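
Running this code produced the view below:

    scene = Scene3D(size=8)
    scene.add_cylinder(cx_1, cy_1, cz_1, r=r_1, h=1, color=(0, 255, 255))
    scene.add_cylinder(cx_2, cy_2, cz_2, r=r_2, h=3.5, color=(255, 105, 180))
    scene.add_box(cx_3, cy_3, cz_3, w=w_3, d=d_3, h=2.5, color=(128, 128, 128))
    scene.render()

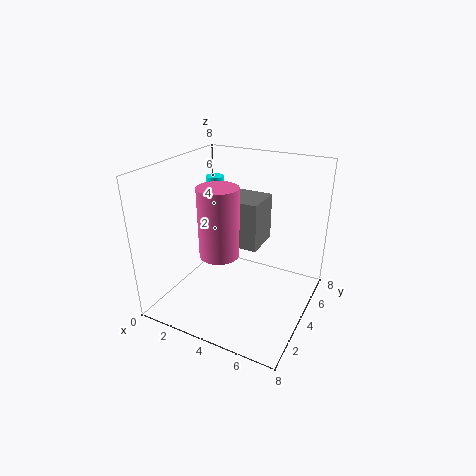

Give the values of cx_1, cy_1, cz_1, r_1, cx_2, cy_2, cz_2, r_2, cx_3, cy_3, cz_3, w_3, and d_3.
cx_1 = 2; cy_1 = 5; cz_1 = 6; r_1 = 0.5; cx_2 = 4; cy_2 = 2; cz_2 = 4; r_2 = 1; cx_3 = 3; cy_3 = 3; cz_3 = 4; w_3 = 2.5; d_3 = 2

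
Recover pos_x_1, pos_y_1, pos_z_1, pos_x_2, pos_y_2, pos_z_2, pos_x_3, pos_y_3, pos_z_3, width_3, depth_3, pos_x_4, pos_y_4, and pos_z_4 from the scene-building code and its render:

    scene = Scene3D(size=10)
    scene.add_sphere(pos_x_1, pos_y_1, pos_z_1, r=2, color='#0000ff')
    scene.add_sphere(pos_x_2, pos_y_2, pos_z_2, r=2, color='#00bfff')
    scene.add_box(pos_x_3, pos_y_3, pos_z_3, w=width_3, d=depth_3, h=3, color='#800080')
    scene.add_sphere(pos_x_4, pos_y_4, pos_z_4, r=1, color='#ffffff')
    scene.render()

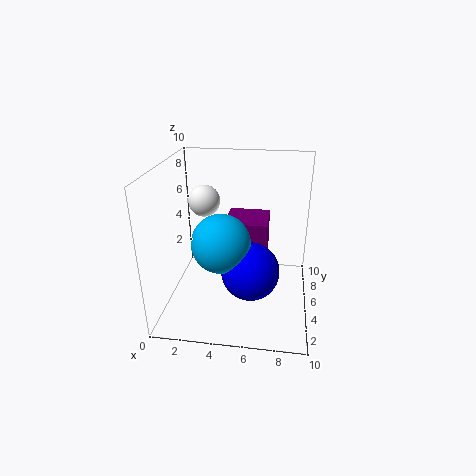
pos_x_1 = 6
pos_y_1 = 4
pos_z_1 = 3
pos_x_2 = 4
pos_y_2 = 4
pos_z_2 = 5
pos_x_3 = 4
pos_y_3 = 5
pos_z_3 = 3
width_3 = 3
depth_3 = 3
pos_x_4 = 3
pos_y_4 = 4
pos_z_4 = 8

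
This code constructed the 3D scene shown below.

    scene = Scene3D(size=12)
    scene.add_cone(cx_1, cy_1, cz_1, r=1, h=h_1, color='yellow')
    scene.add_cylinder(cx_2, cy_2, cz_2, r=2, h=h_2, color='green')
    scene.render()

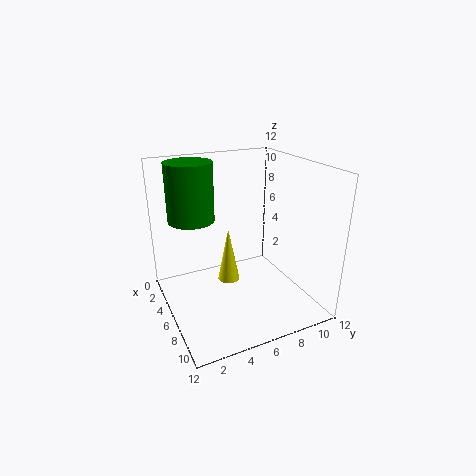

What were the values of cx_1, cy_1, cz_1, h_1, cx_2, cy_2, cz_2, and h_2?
cx_1 = 4; cy_1 = 6; cz_1 = 1; h_1 = 5; cx_2 = 3; cy_2 = 3; cz_2 = 7; h_2 = 5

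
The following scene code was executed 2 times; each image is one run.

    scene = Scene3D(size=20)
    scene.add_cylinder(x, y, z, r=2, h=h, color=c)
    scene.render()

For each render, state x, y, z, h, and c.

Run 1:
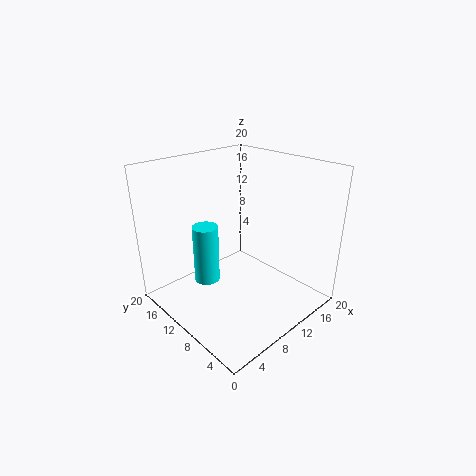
x = 9.25; y = 16.5; z = 0.5; h = 9.25; c = 'cyan'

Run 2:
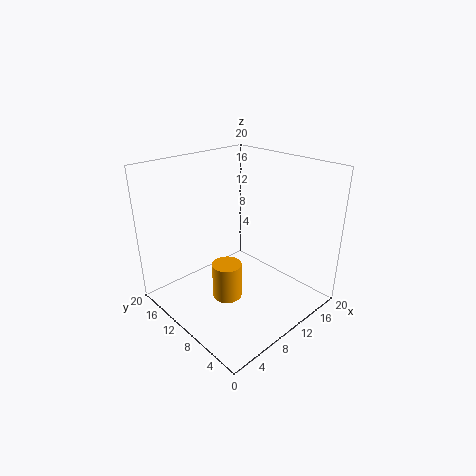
x = 7; y = 9; z = 2.5; h = 5; c = 'orange'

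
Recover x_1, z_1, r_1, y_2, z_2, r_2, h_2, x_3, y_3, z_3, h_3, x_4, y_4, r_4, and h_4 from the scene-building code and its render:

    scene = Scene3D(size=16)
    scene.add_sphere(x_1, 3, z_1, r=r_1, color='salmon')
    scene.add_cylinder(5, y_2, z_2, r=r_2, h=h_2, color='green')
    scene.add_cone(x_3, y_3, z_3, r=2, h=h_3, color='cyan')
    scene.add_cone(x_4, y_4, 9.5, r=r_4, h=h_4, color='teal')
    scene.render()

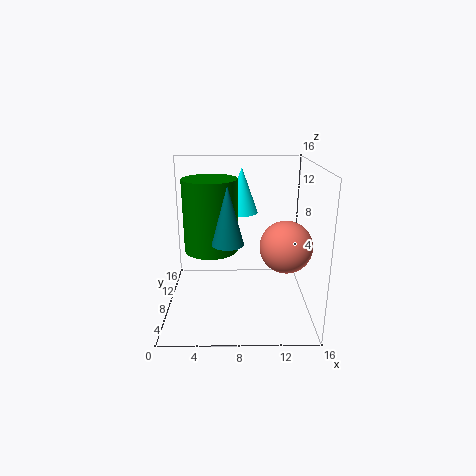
x_1 = 12.5
z_1 = 9
r_1 = 2.5
y_2 = 8.5
z_2 = 6.5
r_2 = 3
h_2 = 8
x_3 = 8.5
y_3 = 13
z_3 = 9.5
h_3 = 5.5
x_4 = 7
y_4 = 2.5
r_4 = 1.5
h_4 = 5.5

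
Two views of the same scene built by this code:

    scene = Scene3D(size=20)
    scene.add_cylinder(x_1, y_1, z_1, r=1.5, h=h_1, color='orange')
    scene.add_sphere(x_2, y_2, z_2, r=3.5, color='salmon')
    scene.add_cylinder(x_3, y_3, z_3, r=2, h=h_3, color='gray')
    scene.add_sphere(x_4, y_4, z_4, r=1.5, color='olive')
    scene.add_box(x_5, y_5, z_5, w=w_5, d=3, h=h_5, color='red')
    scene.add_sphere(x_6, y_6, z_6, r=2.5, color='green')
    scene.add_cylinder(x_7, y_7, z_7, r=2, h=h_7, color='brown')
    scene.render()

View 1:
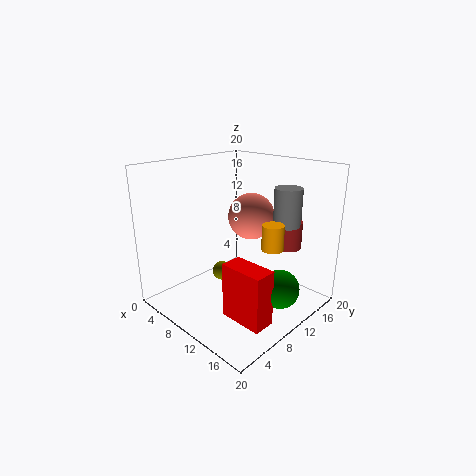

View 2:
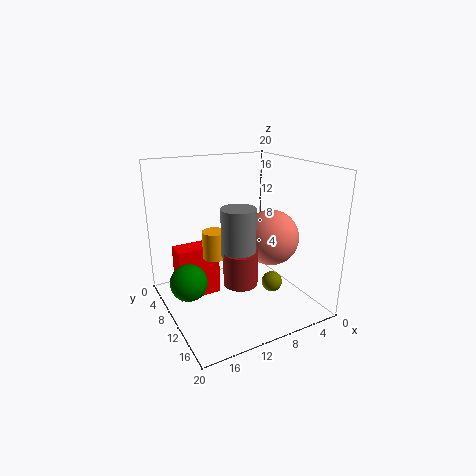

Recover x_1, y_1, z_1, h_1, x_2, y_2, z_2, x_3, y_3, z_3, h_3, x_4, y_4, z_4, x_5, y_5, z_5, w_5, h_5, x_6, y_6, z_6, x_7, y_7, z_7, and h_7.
x_1 = 14.5; y_1 = 12; z_1 = 9; h_1 = 3.5; x_2 = 8; y_2 = 15; z_2 = 11.5; x_3 = 13.5; y_3 = 16.5; z_3 = 11; h_3 = 5.5; x_4 = 5; y_4 = 11.5; z_4 = 2.5; x_5 = 12; y_5 = 5; z_5 = 1; w_5 = 6; h_5 = 7.5; x_6 = 17.5; y_6 = 10; z_6 = 5; x_7 = 13.5; y_7 = 17; z_7 = 7.5; h_7 = 4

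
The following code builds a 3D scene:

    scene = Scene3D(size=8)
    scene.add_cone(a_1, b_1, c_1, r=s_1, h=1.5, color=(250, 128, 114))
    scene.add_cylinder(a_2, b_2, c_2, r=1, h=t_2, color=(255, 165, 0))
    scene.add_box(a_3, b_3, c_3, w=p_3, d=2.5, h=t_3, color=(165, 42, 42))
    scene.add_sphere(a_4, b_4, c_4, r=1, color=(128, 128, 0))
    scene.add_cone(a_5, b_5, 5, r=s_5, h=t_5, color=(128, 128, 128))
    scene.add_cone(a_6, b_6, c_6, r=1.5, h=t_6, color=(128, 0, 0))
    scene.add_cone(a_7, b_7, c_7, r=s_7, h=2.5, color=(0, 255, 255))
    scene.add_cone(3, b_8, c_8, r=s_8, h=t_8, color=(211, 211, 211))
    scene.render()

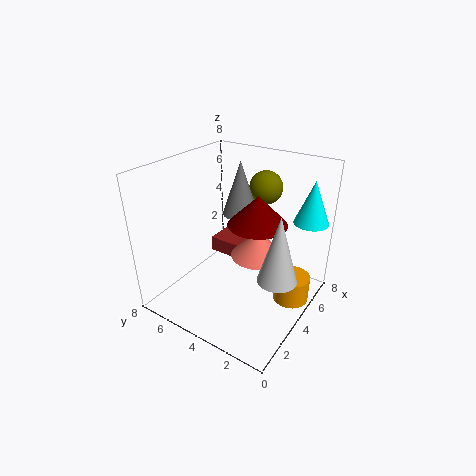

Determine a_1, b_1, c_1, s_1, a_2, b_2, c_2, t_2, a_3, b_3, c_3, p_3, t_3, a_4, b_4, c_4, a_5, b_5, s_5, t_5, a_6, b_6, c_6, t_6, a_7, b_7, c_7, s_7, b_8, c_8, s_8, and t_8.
a_1 = 4.5, b_1 = 3, c_1 = 3, s_1 = 1.5, a_2 = 5, b_2 = 1, c_2 = 0.5, t_2 = 1.5, a_3 = 6, b_3 = 5, c_3 = 1, p_3 = 2, t_3 = 1, a_4 = 7, b_4 = 4, c_4 = 6, a_5 = 5, b_5 = 4.5, s_5 = 1, t_5 = 3, a_6 = 3.5, b_6 = 2.5, c_6 = 5.5, t_6 = 1.5, a_7 = 7, b_7 = 1, c_7 = 4.5, s_7 = 1, b_8 = 1, c_8 = 3, s_8 = 1, t_8 = 3.5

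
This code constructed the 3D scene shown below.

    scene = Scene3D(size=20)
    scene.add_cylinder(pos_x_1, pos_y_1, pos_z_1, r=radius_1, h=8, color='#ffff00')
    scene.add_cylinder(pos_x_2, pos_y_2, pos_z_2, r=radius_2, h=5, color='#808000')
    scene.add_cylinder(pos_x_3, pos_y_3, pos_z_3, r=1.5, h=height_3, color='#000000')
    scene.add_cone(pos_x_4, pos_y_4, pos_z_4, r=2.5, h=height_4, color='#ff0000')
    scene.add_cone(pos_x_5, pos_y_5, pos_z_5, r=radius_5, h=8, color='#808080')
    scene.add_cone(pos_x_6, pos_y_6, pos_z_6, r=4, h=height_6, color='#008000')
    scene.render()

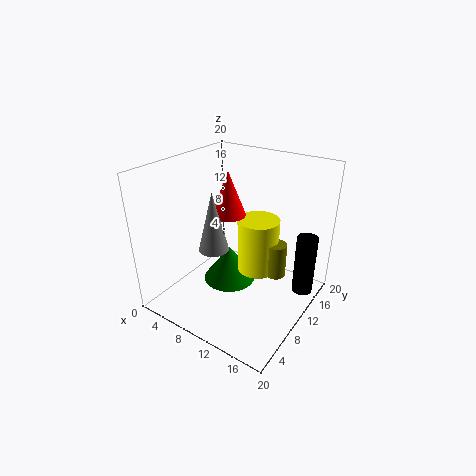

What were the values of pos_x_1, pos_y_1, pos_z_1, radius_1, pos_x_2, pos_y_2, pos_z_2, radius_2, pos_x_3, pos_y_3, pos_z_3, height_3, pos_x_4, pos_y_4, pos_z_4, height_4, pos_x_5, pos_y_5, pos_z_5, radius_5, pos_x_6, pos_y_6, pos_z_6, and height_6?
pos_x_1 = 11.5
pos_y_1 = 13
pos_z_1 = 4
radius_1 = 3
pos_x_2 = 14.5
pos_y_2 = 13
pos_z_2 = 4
radius_2 = 1.5
pos_x_3 = 18
pos_y_3 = 15.5
pos_z_3 = 1
height_3 = 9
pos_x_4 = 7
pos_y_4 = 12
pos_z_4 = 12
height_4 = 6.5
pos_x_5 = 8.5
pos_y_5 = 6.5
pos_z_5 = 9.5
radius_5 = 2
pos_x_6 = 7
pos_y_6 = 12
pos_z_6 = 1
height_6 = 5.5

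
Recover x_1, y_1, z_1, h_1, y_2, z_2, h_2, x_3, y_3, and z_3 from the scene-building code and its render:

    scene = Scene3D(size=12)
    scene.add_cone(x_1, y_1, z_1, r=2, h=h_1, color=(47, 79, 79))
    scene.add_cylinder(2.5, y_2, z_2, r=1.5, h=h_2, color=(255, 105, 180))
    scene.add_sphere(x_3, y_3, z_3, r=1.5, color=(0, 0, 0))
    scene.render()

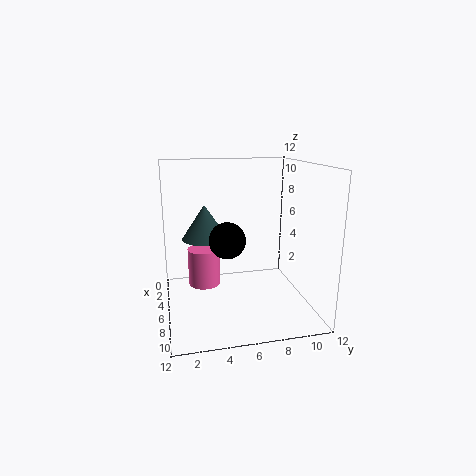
x_1 = 4
y_1 = 3.5
z_1 = 5.5
h_1 = 3
y_2 = 3.5
z_2 = 0.5
h_2 = 3.5
x_3 = 6.5
y_3 = 5
z_3 = 6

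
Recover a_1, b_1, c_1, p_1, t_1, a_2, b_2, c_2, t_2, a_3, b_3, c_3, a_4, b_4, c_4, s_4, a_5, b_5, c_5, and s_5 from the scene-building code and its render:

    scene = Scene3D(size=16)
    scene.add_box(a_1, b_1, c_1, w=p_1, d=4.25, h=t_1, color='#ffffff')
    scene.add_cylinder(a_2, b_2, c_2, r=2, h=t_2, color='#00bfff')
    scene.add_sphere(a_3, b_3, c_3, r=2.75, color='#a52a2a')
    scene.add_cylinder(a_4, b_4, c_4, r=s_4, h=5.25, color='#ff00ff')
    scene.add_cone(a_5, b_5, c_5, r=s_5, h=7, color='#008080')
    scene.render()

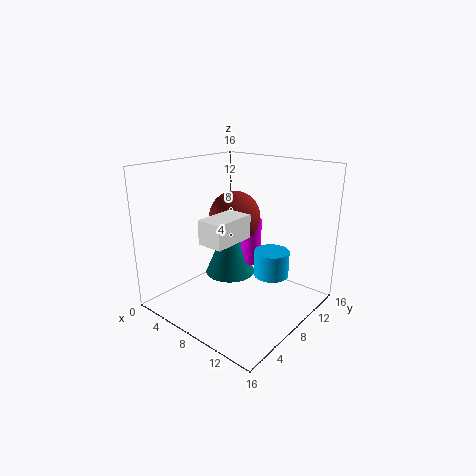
a_1 = 9.5; b_1 = 0.75; c_1 = 10; p_1 = 2.5; t_1 = 2.25; a_2 = 10.75; b_2 = 10.75; c_2 = 3.25; t_2 = 3; a_3 = 7.75; b_3 = 7.75; c_3 = 10.5; a_4 = 7.5; b_4 = 11; c_4 = 4; s_4 = 1.25; a_5 = 5.5; b_5 = 9.5; c_5 = 2.5; s_5 = 3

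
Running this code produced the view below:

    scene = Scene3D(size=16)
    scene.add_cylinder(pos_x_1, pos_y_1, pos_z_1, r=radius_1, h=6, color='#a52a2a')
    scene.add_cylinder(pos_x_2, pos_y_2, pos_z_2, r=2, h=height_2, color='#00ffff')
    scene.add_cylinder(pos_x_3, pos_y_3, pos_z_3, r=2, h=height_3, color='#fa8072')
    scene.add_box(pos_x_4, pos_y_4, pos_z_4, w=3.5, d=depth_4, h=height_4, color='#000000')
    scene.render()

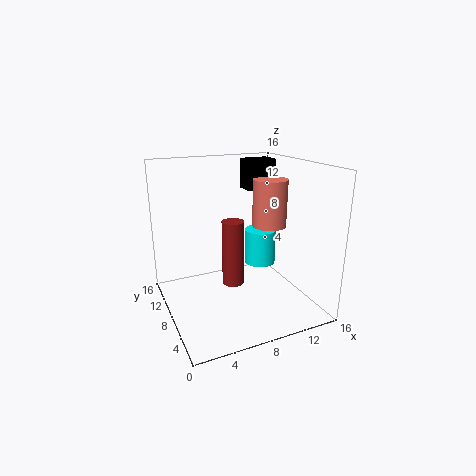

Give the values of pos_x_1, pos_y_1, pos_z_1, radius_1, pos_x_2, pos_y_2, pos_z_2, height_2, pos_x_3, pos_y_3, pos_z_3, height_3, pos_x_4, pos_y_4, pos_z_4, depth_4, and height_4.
pos_x_1 = 5; pos_y_1 = 2.5; pos_z_1 = 6; radius_1 = 1; pos_x_2 = 13; pos_y_2 = 12; pos_z_2 = 2.5; height_2 = 4.5; pos_x_3 = 12.5; pos_y_3 = 9; pos_z_3 = 8.5; height_3 = 5.5; pos_x_4 = 10.5; pos_y_4 = 10.5; pos_z_4 = 12.5; depth_4 = 2.5; height_4 = 3.5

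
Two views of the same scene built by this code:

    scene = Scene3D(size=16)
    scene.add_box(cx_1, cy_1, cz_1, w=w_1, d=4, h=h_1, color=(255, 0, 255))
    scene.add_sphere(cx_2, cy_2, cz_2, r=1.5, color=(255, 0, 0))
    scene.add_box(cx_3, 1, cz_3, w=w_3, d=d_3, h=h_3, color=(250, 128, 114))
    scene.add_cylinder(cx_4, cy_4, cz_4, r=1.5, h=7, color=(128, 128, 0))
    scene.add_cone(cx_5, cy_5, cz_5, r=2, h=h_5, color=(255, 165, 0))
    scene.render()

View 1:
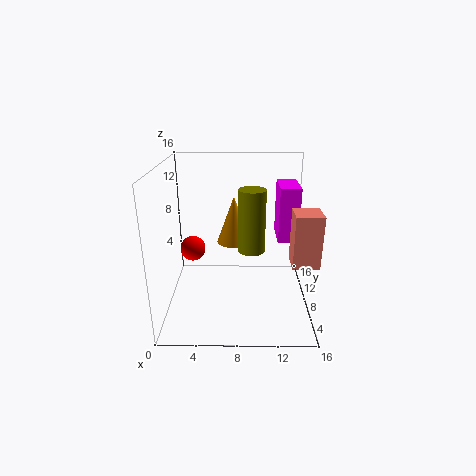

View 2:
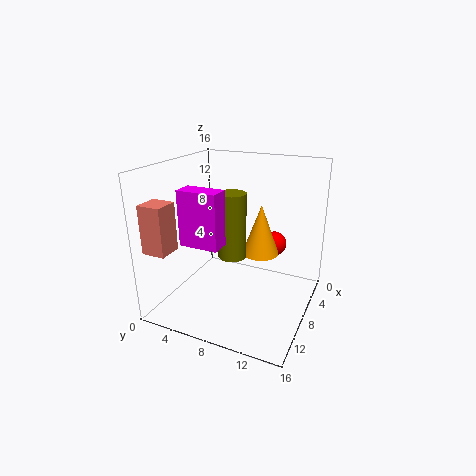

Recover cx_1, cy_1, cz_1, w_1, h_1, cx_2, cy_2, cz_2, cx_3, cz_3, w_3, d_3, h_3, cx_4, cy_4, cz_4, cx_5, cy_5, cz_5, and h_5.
cx_1 = 12; cy_1 = 4.5; cz_1 = 9; w_1 = 2; h_1 = 5.5; cx_2 = 2.5; cy_2 = 10.5; cz_2 = 5.5; cx_3 = 13; cz_3 = 8; w_3 = 2.5; d_3 = 2.5; h_3 = 5; cx_4 = 9.5; cy_4 = 8; cz_4 = 6.5; cx_5 = 7.5; cy_5 = 10.5; cz_5 = 6.5; h_5 = 5.5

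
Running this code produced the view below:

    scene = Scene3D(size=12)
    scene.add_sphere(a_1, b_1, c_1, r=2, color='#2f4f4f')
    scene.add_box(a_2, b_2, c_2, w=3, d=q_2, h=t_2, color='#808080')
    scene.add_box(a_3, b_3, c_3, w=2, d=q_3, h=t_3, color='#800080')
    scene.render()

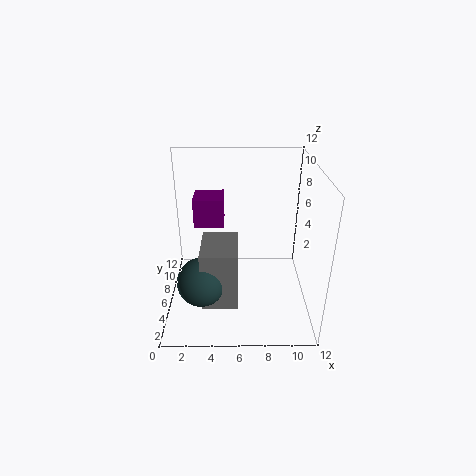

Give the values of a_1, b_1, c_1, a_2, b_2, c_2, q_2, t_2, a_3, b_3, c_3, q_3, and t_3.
a_1 = 3, b_1 = 4, c_1 = 3, a_2 = 3, b_2 = 3, c_2 = 1, q_2 = 4, t_2 = 5, a_3 = 3, b_3 = 2, c_3 = 9, q_3 = 2, t_3 = 2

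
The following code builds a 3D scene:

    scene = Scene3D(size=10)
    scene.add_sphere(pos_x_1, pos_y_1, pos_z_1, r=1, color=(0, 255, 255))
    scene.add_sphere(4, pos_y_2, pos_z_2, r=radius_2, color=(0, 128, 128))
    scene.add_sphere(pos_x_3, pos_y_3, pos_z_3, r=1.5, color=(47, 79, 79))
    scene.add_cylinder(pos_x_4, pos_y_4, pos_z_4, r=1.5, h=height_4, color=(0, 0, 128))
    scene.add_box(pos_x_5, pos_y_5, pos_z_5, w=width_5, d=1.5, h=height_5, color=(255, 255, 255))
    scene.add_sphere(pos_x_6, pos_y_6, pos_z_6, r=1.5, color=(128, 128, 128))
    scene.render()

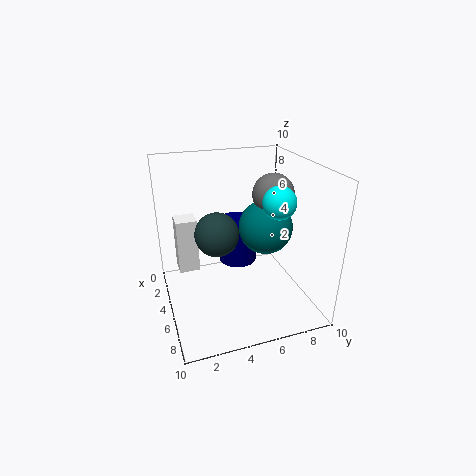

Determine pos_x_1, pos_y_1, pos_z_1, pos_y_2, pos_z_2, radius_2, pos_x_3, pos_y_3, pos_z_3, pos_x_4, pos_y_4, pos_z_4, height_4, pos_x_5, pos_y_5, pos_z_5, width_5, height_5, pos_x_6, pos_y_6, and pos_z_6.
pos_x_1 = 8; pos_y_1 = 6.5; pos_z_1 = 8.5; pos_y_2 = 7.5; pos_z_2 = 5; radius_2 = 2; pos_x_3 = 5; pos_y_3 = 3.5; pos_z_3 = 5.5; pos_x_4 = 2; pos_y_4 = 6; pos_z_4 = 1.5; height_4 = 3.5; pos_x_5 = 2; pos_y_5 = 1; pos_z_5 = 2; width_5 = 1.5; height_5 = 4; pos_x_6 = 4; pos_y_6 = 8; pos_z_6 = 7.5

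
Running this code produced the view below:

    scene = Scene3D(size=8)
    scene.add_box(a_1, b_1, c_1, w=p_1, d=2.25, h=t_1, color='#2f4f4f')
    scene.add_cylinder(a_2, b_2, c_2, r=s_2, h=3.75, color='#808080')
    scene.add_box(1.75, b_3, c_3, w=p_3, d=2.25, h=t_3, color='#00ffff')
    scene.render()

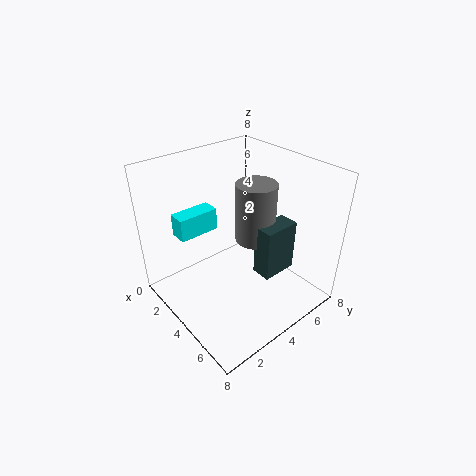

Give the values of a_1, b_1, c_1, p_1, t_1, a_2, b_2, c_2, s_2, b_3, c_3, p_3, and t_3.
a_1 = 3.75; b_1 = 5.5; c_1 = 0.75; p_1 = 1.25; t_1 = 3.25; a_2 = 3; b_2 = 6.25; c_2 = 2.5; s_2 = 1.25; b_3 = 1.25; c_3 = 4.25; p_3 = 1; t_3 = 1.25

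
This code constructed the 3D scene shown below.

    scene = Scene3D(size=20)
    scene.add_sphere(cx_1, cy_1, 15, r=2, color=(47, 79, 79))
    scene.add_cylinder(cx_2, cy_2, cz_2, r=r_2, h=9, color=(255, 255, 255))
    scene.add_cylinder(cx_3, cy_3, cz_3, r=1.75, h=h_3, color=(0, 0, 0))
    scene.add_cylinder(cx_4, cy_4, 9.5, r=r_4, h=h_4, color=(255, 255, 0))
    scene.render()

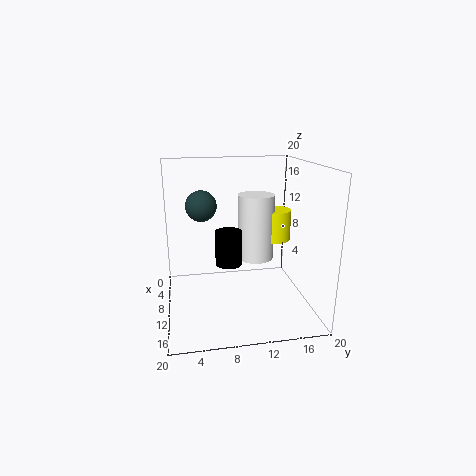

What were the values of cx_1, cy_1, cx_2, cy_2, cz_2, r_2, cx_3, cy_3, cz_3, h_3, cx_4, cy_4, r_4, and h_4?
cx_1 = 11
cy_1 = 5
cx_2 = 10
cy_2 = 12.5
cz_2 = 7
r_2 = 2.5
cx_3 = 12.75
cy_3 = 8.25
cz_3 = 7.5
h_3 = 4.5
cx_4 = 9.75
cy_4 = 15.25
r_4 = 2.25
h_4 = 4.25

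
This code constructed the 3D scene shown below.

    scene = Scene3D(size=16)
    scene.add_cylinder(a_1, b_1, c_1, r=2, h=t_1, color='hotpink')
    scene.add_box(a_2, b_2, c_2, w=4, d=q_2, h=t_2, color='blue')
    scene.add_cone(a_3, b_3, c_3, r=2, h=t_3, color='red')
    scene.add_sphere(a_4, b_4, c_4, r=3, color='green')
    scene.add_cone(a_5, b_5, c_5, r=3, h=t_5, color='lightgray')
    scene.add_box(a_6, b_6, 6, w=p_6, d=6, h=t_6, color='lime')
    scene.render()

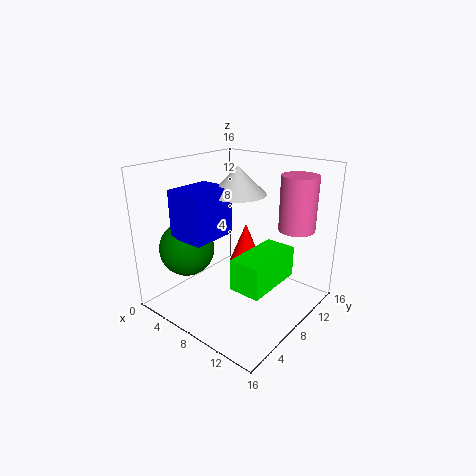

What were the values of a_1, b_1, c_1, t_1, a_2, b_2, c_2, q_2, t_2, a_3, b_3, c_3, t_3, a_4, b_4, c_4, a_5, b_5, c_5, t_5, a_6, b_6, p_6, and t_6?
a_1 = 13
b_1 = 12
c_1 = 9
t_1 = 6
a_2 = 4
b_2 = 2
c_2 = 9
q_2 = 5
t_2 = 5
a_3 = 6
b_3 = 12
c_3 = 3
t_3 = 5
a_4 = 4
b_4 = 4
c_4 = 7
a_5 = 8
b_5 = 8
c_5 = 13
t_5 = 3
a_6 = 12
b_6 = 2
p_6 = 3
t_6 = 3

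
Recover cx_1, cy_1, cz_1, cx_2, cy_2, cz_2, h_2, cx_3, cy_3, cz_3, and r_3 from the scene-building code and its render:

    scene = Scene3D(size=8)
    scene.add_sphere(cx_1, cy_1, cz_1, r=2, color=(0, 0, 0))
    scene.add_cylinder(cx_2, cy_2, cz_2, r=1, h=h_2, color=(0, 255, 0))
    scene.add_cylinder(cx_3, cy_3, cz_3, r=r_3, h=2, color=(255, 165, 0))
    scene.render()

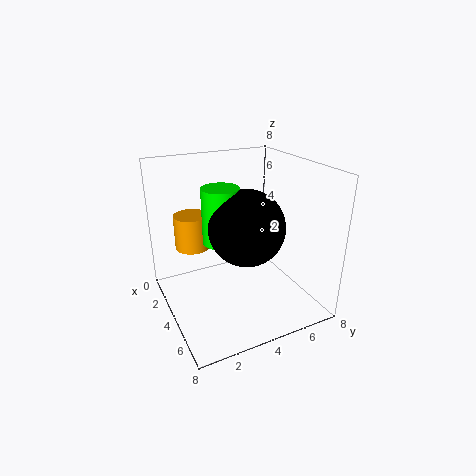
cx_1 = 5, cy_1 = 4, cz_1 = 5, cx_2 = 4, cy_2 = 3, cz_2 = 4, h_2 = 3, cx_3 = 2, cy_3 = 2, cz_3 = 3, r_3 = 1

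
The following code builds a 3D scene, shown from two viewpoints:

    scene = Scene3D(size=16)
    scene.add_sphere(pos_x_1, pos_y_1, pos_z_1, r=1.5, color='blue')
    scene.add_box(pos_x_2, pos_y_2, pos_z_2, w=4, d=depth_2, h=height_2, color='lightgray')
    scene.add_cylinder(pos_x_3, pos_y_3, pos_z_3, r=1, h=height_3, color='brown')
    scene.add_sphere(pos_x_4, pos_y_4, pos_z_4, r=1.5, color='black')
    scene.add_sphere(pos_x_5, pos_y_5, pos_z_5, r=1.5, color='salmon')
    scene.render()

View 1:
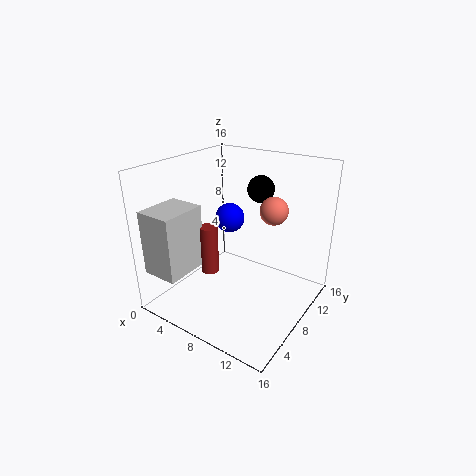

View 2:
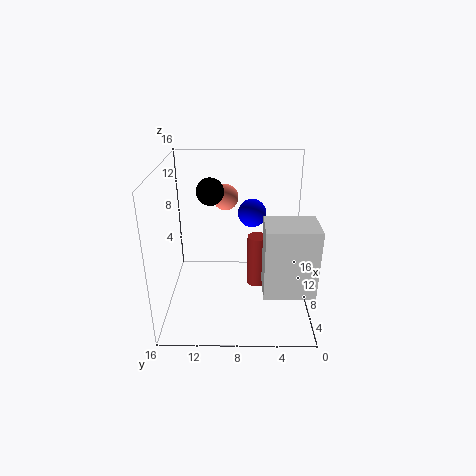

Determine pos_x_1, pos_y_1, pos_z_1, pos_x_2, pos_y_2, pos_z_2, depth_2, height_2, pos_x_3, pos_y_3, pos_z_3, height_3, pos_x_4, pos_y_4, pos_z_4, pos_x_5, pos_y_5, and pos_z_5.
pos_x_1 = 8
pos_y_1 = 6.5
pos_z_1 = 11
pos_x_2 = 1
pos_y_2 = 0.5
pos_z_2 = 5
depth_2 = 5
height_2 = 7
pos_x_3 = 5.5
pos_y_3 = 6
pos_z_3 = 4
height_3 = 5.5
pos_x_4 = 9
pos_y_4 = 11
pos_z_4 = 13
pos_x_5 = 11.5
pos_y_5 = 9.5
pos_z_5 = 11.5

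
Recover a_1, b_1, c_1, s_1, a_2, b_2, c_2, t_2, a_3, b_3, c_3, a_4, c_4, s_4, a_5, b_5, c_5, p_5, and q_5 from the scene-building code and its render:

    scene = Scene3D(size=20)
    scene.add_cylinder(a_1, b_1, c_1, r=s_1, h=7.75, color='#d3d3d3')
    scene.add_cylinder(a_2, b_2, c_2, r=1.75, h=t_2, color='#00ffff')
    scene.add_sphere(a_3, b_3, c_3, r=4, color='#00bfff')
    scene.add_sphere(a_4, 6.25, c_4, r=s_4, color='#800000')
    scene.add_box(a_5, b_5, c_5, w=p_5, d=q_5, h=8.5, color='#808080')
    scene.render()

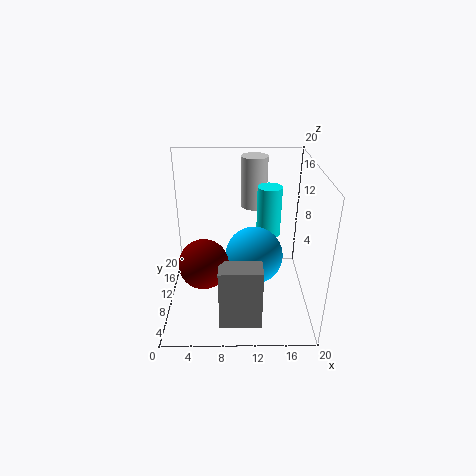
a_1 = 12.5, b_1 = 17.25, c_1 = 11.75, s_1 = 2, a_2 = 14.5, b_2 = 13.25, c_2 = 9, t_2 = 7.25, a_3 = 12.25, b_3 = 9.5, c_3 = 7.5, a_4 = 5.5, c_4 = 8.25, s_4 = 3.25, a_5 = 7.5, b_5 = 2, c_5 = 1, p_5 = 5.5, q_5 = 3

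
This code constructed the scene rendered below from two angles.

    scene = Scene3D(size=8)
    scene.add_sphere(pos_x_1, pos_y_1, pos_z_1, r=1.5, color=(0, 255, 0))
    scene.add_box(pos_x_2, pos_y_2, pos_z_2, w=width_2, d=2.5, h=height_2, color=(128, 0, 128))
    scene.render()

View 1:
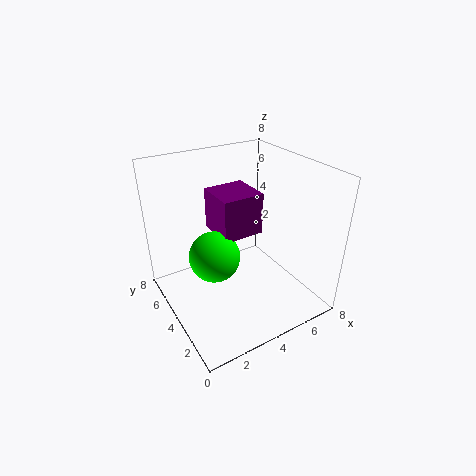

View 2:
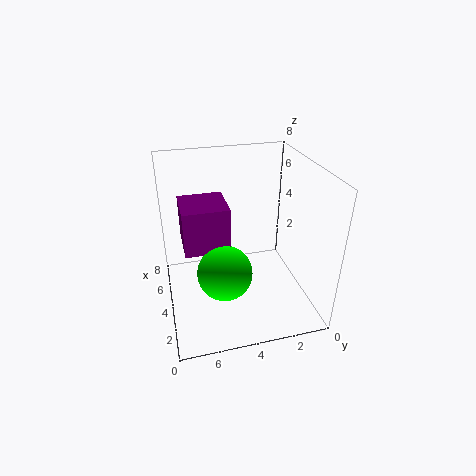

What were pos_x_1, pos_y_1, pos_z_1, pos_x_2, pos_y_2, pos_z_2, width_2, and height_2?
pos_x_1 = 3
pos_y_1 = 5
pos_z_1 = 2.5
pos_x_2 = 3.5
pos_y_2 = 4.5
pos_z_2 = 3.5
width_2 = 2.5
height_2 = 2.5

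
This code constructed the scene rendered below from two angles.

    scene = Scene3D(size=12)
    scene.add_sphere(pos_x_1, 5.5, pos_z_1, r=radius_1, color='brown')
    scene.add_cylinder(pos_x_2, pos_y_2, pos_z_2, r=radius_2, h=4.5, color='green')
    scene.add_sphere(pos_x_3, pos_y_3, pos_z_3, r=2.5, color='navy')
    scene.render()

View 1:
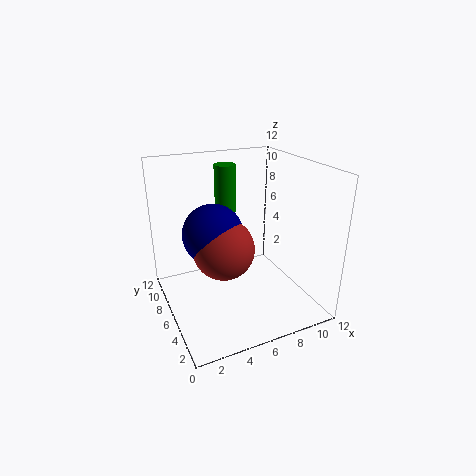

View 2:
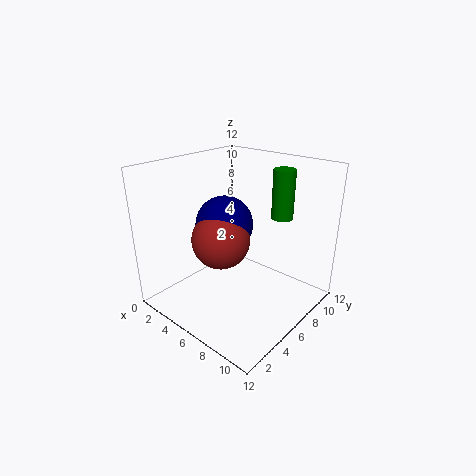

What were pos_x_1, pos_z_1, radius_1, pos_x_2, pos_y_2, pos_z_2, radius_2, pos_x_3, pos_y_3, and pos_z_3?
pos_x_1 = 4.5
pos_z_1 = 5.5
radius_1 = 2.5
pos_x_2 = 7
pos_y_2 = 11
pos_z_2 = 6.5
radius_2 = 1
pos_x_3 = 4
pos_y_3 = 6.5
pos_z_3 = 6.5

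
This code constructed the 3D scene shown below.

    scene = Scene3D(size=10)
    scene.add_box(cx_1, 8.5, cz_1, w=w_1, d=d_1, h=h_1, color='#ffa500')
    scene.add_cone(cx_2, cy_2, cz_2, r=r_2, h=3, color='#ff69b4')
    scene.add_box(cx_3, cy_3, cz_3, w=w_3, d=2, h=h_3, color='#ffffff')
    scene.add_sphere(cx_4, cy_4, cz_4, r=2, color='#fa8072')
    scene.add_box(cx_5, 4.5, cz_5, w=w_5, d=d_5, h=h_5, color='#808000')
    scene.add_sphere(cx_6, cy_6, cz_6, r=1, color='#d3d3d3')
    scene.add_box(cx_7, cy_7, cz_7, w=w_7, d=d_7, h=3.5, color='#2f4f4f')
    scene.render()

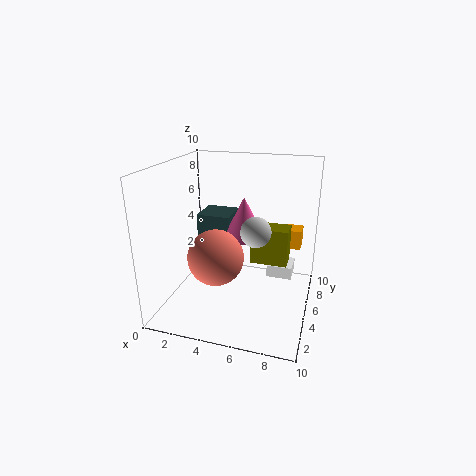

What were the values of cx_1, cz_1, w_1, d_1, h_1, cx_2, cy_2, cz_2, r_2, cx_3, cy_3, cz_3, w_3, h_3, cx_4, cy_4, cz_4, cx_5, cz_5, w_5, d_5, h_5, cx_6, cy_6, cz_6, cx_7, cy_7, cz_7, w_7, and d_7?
cx_1 = 7.5; cz_1 = 3; w_1 = 1.5; d_1 = 1.5; h_1 = 1.5; cx_2 = 5; cy_2 = 6.5; cz_2 = 4.5; r_2 = 1.5; cx_3 = 6.5; cy_3 = 8; cz_3 = 0.5; w_3 = 2; h_3 = 1; cx_4 = 3.5; cy_4 = 4.5; cz_4 = 3.5; cx_5 = 6; cz_5 = 3.5; w_5 = 2.5; d_5 = 1.5; h_5 = 2.5; cx_6 = 6.5; cy_6 = 4; cz_6 = 6; cx_7 = 1.5; cy_7 = 6; cz_7 = 2.5; w_7 = 2.5; d_7 = 2.5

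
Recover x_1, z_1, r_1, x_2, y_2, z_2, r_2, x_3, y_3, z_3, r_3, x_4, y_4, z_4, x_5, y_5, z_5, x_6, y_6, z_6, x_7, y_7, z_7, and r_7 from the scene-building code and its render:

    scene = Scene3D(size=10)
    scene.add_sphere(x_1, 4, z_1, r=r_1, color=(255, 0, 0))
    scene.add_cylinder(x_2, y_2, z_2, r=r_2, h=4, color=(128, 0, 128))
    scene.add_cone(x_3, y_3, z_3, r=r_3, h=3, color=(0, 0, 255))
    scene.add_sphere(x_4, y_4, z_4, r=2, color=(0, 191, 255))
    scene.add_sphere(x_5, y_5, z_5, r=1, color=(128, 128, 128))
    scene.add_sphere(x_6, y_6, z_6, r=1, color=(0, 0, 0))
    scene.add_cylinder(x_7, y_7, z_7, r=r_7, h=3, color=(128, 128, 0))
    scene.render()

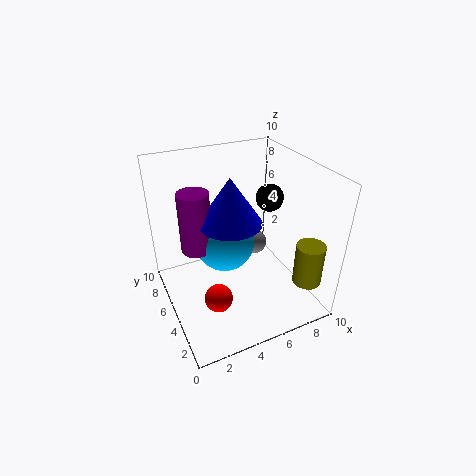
x_1 = 3, z_1 = 1, r_1 = 1, x_2 = 2, y_2 = 5, z_2 = 5, r_2 = 1, x_3 = 4, y_3 = 4, z_3 = 7, r_3 = 2, x_4 = 4, y_4 = 5, z_4 = 5, x_5 = 8, y_5 = 8, z_5 = 2, x_6 = 8, y_6 = 6, z_6 = 7, x_7 = 9, y_7 = 2, z_7 = 2, r_7 = 1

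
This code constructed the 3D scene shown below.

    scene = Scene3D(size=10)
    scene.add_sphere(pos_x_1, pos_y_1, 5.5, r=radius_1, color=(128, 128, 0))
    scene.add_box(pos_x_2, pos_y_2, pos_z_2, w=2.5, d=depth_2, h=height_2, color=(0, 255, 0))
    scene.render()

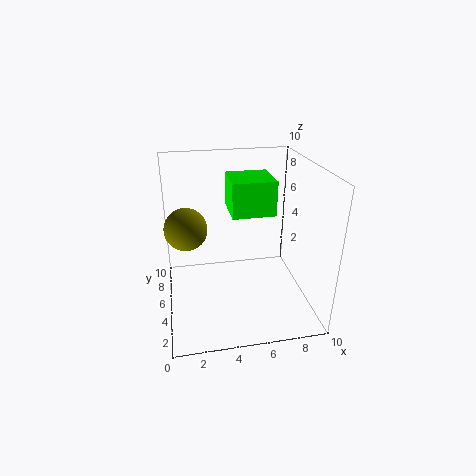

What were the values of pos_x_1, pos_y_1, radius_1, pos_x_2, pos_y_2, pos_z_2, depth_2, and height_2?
pos_x_1 = 1.5; pos_y_1 = 6; radius_1 = 1.5; pos_x_2 = 4; pos_y_2 = 1.5; pos_z_2 = 8; depth_2 = 2.5; height_2 = 2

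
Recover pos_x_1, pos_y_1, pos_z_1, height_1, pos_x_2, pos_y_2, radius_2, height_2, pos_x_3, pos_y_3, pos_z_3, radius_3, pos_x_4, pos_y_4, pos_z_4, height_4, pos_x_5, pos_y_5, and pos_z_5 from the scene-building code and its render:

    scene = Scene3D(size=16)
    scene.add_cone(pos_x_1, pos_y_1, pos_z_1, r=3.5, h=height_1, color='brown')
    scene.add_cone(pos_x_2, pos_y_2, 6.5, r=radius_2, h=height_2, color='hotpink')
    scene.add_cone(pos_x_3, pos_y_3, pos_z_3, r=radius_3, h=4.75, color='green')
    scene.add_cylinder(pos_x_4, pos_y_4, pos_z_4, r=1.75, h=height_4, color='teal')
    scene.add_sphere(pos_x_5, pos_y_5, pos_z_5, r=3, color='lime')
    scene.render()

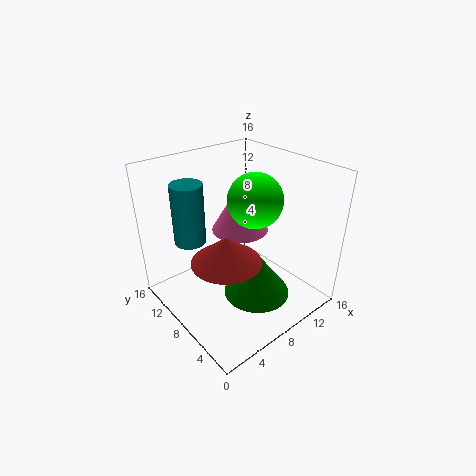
pos_x_1 = 4.25; pos_y_1 = 5.25; pos_z_1 = 8; height_1 = 2.75; pos_x_2 = 11.25; pos_y_2 = 11.5; radius_2 = 3.5; height_2 = 6; pos_x_3 = 7.5; pos_y_3 = 4.25; pos_z_3 = 3.25; radius_3 = 3.5; pos_x_4 = 4; pos_y_4 = 11.5; pos_z_4 = 7.5; height_4 = 6.75; pos_x_5 = 9.75; pos_y_5 = 7.25; pos_z_5 = 12.25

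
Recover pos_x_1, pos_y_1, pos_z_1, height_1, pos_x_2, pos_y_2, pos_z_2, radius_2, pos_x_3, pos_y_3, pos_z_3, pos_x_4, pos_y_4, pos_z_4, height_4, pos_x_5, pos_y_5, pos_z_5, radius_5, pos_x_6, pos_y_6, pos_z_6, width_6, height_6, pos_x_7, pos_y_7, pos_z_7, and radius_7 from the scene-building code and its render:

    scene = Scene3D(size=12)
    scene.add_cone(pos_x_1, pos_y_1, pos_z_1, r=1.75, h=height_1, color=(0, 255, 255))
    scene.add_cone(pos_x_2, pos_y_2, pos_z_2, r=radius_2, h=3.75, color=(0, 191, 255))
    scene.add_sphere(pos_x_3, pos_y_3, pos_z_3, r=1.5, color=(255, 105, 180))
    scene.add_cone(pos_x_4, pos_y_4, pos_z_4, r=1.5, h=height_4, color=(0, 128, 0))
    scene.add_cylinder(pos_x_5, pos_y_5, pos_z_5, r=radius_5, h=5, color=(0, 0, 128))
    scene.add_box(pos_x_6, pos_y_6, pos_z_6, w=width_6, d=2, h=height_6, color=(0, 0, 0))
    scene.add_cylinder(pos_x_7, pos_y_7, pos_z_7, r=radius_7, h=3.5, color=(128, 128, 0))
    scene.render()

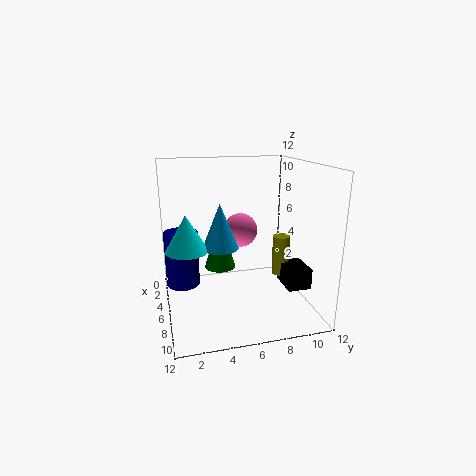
pos_x_1 = 6; pos_y_1 = 1.75; pos_z_1 = 5.25; height_1 = 3; pos_x_2 = 6; pos_y_2 = 4.5; pos_z_2 = 5.25; radius_2 = 1.5; pos_x_3 = 4; pos_y_3 = 6.75; pos_z_3 = 6; pos_x_4 = 2; pos_y_4 = 5.25; pos_z_4 = 1.75; height_4 = 4.75; pos_x_5 = 3.25; pos_y_5 = 1.5; pos_z_5 = 1; radius_5 = 1.5; pos_x_6 = 5.75; pos_y_6 = 9.75; pos_z_6 = 1.75; width_6 = 2.75; height_6 = 1.75; pos_x_7 = 5.75; pos_y_7 = 10; pos_z_7 = 2.25; radius_7 = 0.75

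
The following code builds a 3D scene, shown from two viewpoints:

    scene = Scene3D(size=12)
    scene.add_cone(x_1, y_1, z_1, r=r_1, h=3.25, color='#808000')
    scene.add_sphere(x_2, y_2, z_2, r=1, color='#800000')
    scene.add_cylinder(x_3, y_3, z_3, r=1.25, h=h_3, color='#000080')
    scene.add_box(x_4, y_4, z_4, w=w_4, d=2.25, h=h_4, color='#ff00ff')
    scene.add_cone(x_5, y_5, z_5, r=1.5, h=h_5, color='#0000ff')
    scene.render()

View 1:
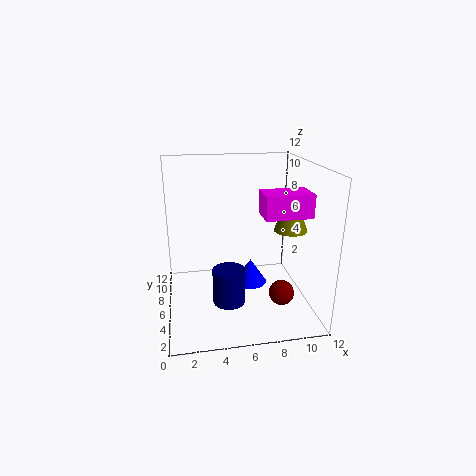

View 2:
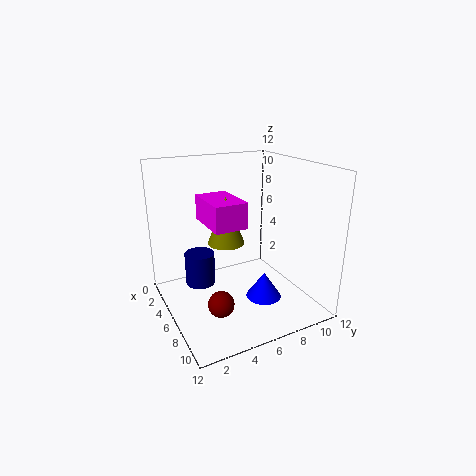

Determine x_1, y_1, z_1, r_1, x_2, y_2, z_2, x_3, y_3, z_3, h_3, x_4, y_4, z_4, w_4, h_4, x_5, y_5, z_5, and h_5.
x_1 = 9.5, y_1 = 3.25, z_1 = 7.5, r_1 = 1.25, x_2 = 9, y_2 = 3, z_2 = 2.25, x_3 = 4.75, y_3 = 3, z_3 = 2, h_3 = 2.75, x_4 = 7.25, y_4 = 2, z_4 = 8.75, w_4 = 3.5, h_4 = 1.75, x_5 = 7.5, y_5 = 7.75, z_5 = 0.75, h_5 = 2.25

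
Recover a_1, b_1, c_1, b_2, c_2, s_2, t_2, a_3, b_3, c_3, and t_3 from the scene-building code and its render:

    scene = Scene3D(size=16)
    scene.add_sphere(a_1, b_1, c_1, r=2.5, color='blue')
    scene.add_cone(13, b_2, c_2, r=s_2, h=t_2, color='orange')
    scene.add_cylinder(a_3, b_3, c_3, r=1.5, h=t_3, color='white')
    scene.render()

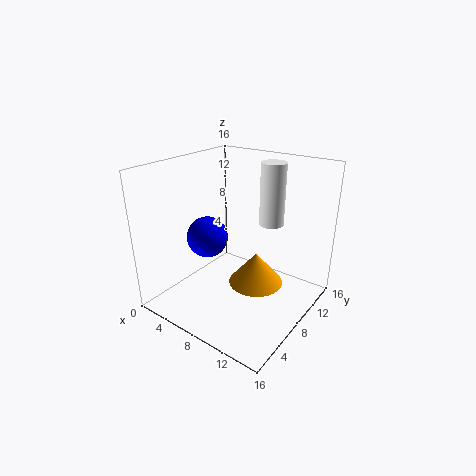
a_1 = 3; b_1 = 8.5; c_1 = 6.5; b_2 = 4; c_2 = 6.5; s_2 = 2.5; t_2 = 3; a_3 = 9; b_3 = 13.5; c_3 = 8; t_3 = 7.5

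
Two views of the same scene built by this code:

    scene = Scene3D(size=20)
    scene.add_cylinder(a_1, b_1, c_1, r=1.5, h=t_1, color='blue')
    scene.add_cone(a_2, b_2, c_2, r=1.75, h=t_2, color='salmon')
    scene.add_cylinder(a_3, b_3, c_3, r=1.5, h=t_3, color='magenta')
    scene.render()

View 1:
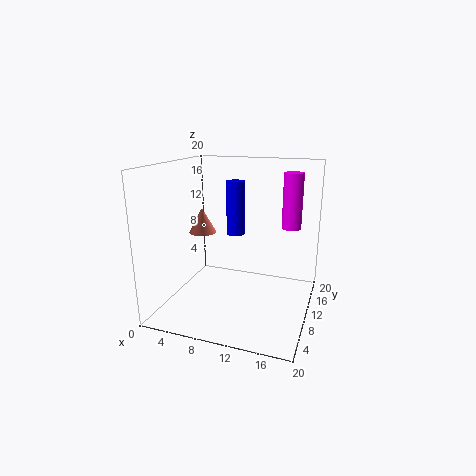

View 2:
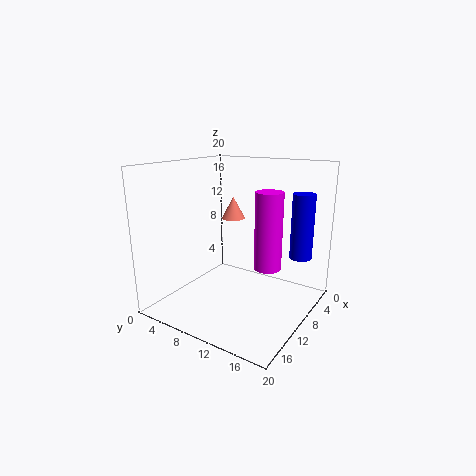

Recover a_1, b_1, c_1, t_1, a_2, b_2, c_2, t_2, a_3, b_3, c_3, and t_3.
a_1 = 6.75
b_1 = 18
c_1 = 7.75
t_1 = 8.75
a_2 = 6.25
b_2 = 6.75
c_2 = 11.5
t_2 = 3.25
a_3 = 16
b_3 = 17.75
c_3 = 9.75
t_3 = 8.5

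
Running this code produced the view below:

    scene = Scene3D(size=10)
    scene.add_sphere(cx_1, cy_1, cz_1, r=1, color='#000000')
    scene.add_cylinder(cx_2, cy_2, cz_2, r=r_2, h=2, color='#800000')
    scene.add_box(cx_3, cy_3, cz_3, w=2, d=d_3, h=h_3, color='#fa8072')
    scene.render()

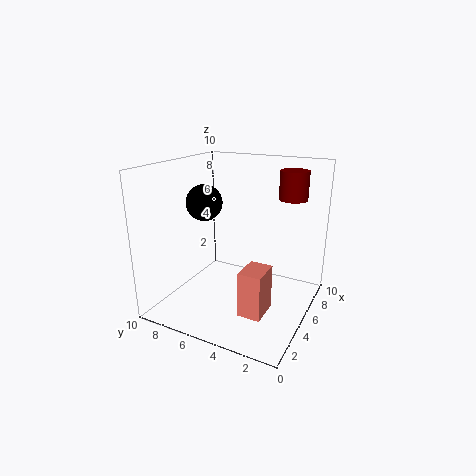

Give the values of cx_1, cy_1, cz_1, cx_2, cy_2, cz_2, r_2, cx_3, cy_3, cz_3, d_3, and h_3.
cx_1 = 1
cy_1 = 5
cz_1 = 8.5
cx_2 = 7.5
cy_2 = 2
cz_2 = 7.5
r_2 = 1
cx_3 = 2
cy_3 = 2
cz_3 = 1
d_3 = 1.5
h_3 = 3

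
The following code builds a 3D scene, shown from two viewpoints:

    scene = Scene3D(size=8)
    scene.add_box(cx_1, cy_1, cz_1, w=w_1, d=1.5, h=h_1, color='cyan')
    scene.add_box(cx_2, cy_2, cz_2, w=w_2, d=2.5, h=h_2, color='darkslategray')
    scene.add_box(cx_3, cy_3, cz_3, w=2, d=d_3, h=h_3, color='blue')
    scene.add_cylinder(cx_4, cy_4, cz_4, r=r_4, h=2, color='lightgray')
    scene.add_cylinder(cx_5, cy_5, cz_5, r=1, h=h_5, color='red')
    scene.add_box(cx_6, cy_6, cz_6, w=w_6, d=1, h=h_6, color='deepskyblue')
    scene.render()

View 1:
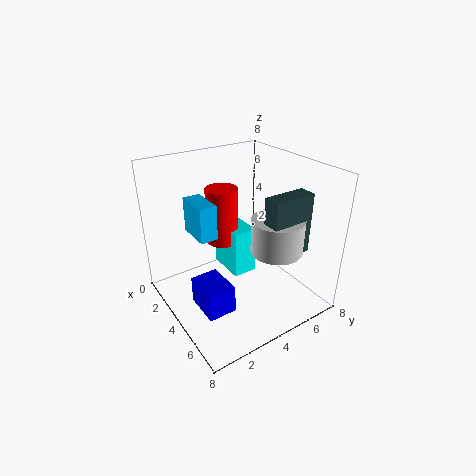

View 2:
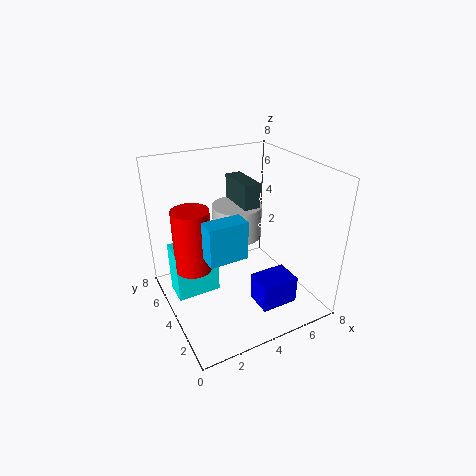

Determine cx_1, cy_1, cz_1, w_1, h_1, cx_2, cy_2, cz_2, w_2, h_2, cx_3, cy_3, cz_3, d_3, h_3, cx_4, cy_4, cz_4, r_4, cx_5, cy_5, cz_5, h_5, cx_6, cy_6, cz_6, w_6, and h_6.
cx_1 = 0.5
cy_1 = 4.5
cz_1 = 0.5
w_1 = 2.5
h_1 = 3
cx_2 = 5
cy_2 = 5
cz_2 = 3
w_2 = 1
h_2 = 3.5
cx_3 = 4
cy_3 = 1
cz_3 = 1
d_3 = 1.5
h_3 = 1.5
cx_4 = 5
cy_4 = 6
cz_4 = 3
r_4 = 1.5
cx_5 = 1.5
cy_5 = 4.5
cz_5 = 2.5
h_5 = 3.5
cx_6 = 1.5
cy_6 = 2
cz_6 = 4
w_6 = 2
h_6 = 2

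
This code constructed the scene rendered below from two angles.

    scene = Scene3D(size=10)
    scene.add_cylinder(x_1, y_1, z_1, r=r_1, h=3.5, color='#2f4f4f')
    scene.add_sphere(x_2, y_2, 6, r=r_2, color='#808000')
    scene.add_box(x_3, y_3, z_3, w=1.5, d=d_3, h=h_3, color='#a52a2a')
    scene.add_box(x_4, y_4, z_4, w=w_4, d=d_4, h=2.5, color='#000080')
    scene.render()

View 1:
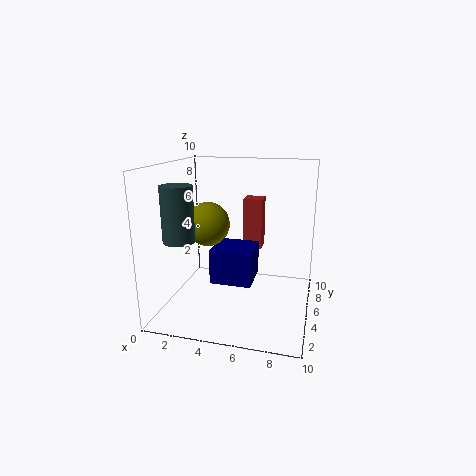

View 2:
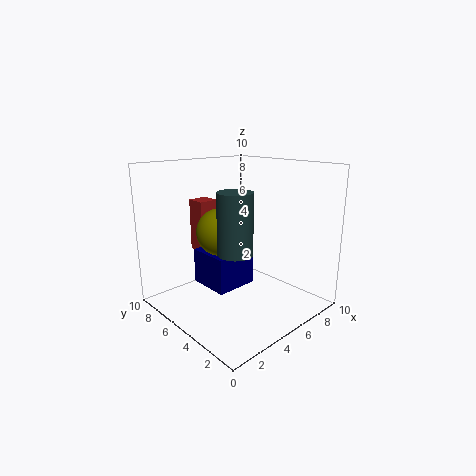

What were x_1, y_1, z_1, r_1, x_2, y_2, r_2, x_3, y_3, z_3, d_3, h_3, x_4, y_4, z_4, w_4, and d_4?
x_1 = 2; y_1 = 2; z_1 = 5.5; r_1 = 1; x_2 = 3; y_2 = 4.5; r_2 = 1.5; x_3 = 4.5; y_3 = 8.5; z_3 = 3; d_3 = 1.5; h_3 = 4; x_4 = 3; y_4 = 4.5; z_4 = 1.5; w_4 = 3; d_4 = 3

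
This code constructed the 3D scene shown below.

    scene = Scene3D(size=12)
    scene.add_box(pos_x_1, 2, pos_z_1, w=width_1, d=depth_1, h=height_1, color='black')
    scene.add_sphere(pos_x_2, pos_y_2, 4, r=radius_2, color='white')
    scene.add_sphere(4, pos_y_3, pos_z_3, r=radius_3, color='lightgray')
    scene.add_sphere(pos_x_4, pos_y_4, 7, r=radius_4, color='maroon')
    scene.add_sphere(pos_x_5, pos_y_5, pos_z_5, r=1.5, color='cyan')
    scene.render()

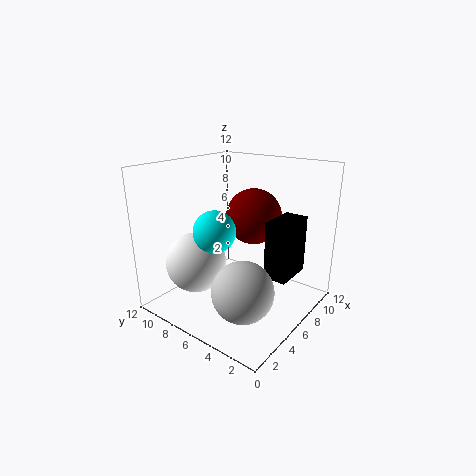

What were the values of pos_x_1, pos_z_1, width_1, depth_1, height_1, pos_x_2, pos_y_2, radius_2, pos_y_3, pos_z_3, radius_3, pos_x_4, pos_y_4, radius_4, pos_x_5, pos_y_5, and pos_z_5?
pos_x_1 = 7; pos_z_1 = 2.5; width_1 = 3.5; depth_1 = 2; height_1 = 5; pos_x_2 = 3.5; pos_y_2 = 8.5; radius_2 = 2.5; pos_y_3 = 4; pos_z_3 = 2.5; radius_3 = 2.5; pos_x_4 = 9; pos_y_4 = 6.5; radius_4 = 2.5; pos_x_5 = 2; pos_y_5 = 5; pos_z_5 = 8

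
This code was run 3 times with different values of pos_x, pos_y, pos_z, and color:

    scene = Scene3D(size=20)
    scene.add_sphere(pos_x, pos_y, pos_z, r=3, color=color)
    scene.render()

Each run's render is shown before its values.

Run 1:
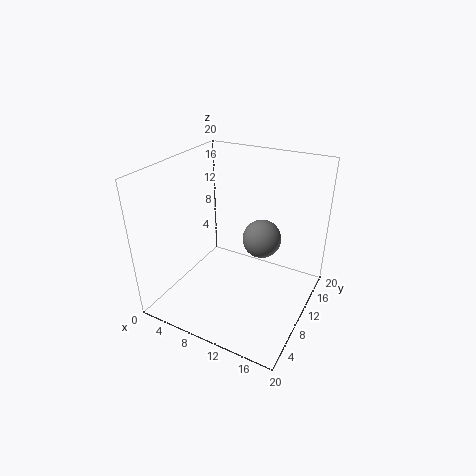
pos_x = 11, pos_y = 16, pos_z = 7, color = 'gray'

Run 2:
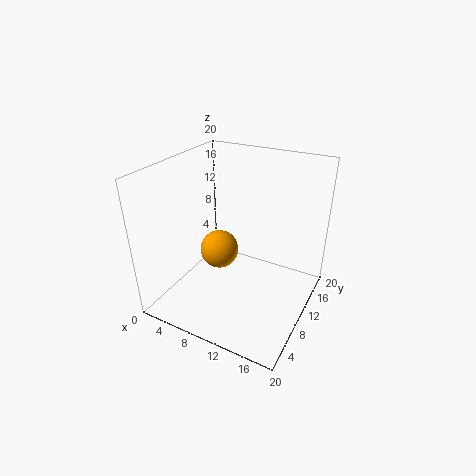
pos_x = 5, pos_y = 13, pos_z = 5, color = 'orange'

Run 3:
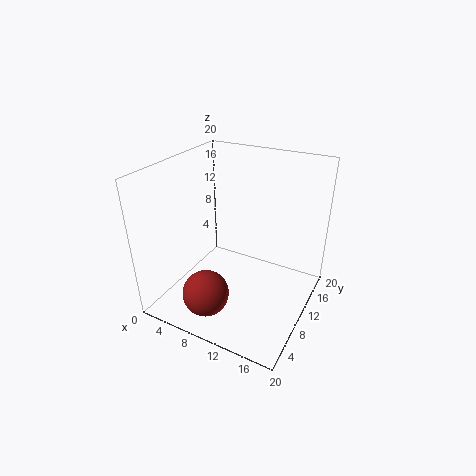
pos_x = 9, pos_y = 3, pos_z = 5, color = 'brown'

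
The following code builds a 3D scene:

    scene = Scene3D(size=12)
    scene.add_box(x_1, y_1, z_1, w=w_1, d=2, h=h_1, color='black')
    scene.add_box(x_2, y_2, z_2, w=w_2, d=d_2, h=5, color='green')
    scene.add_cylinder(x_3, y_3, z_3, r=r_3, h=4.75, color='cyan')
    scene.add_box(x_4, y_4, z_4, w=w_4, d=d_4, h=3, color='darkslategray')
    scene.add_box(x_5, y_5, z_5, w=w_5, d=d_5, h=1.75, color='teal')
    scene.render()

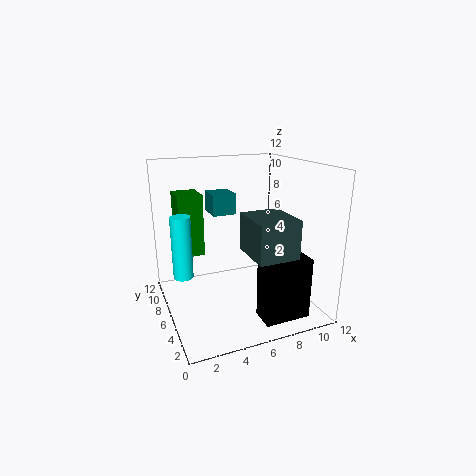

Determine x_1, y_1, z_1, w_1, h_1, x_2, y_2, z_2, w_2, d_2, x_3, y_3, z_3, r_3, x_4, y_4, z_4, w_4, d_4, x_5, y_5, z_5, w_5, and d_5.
x_1 = 6.5; y_1 = 1.25; z_1 = 0.25; w_1 = 3.75; h_1 = 5; x_2 = 1.25; y_2 = 6.5; z_2 = 4.75; w_2 = 2; d_2 = 2.5; x_3 = 1; y_3 = 4.75; z_3 = 4; r_3 = 0.75; x_4 = 5.75; y_4 = 1.25; z_4 = 5.5; w_4 = 3.25; d_4 = 3.75; x_5 = 4.25; y_5 = 7; z_5 = 7.75; w_5 = 2; d_5 = 2.25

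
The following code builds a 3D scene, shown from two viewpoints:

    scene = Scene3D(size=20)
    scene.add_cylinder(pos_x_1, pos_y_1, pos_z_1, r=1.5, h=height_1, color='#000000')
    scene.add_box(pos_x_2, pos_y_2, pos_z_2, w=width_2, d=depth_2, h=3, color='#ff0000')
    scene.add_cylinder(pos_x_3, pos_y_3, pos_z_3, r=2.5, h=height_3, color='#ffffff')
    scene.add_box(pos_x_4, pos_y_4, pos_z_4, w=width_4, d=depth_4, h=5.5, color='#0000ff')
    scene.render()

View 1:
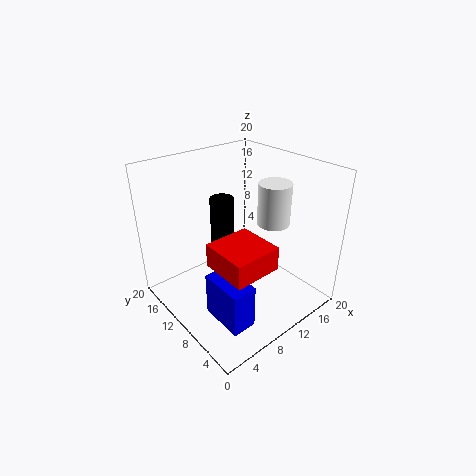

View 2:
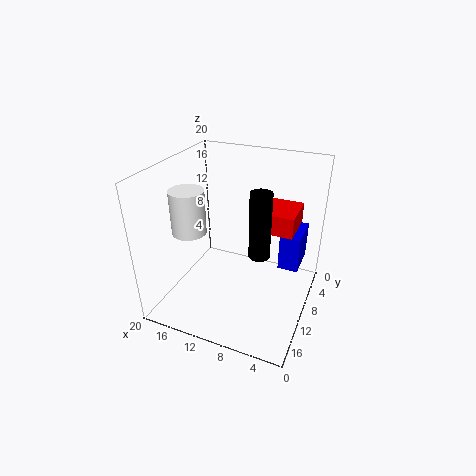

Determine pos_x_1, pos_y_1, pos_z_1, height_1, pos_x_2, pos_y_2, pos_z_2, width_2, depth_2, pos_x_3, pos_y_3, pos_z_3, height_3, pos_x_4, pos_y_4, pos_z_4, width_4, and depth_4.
pos_x_1 = 7
pos_y_1 = 9.5
pos_z_1 = 7.5
height_1 = 9.5
pos_x_2 = 3
pos_y_2 = 1.5
pos_z_2 = 10
width_2 = 6
depth_2 = 6
pos_x_3 = 17.5
pos_y_3 = 10.5
pos_z_3 = 9.5
height_3 = 6.5
pos_x_4 = 2
pos_y_4 = 1
pos_z_4 = 4
width_4 = 3
depth_4 = 5.5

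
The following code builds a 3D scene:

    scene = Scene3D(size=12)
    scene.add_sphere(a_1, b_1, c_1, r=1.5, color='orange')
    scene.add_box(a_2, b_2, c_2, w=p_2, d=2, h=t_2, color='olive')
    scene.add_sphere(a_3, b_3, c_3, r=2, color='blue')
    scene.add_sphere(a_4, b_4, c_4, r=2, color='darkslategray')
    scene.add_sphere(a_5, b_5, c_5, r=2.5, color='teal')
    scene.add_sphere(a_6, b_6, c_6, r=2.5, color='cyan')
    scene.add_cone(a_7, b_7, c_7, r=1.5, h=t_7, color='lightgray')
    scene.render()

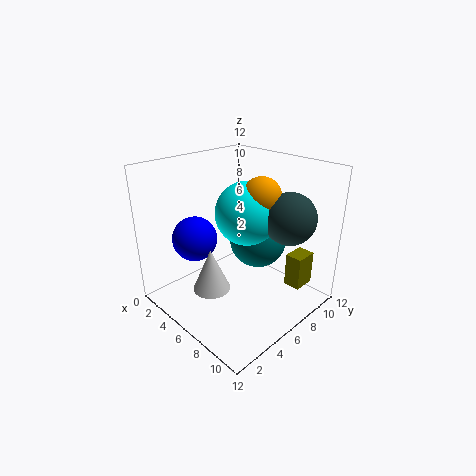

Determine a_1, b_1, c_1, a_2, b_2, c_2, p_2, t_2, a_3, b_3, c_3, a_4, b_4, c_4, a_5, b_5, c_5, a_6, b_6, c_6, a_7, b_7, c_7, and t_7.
a_1 = 8; b_1 = 6.5; c_1 = 10; a_2 = 8.5; b_2 = 9.5; c_2 = 1; p_2 = 1.5; t_2 = 3; a_3 = 2; b_3 = 4.5; c_3 = 5; a_4 = 10; b_4 = 7.5; c_4 = 8.5; a_5 = 6; b_5 = 8.5; c_5 = 5; a_6 = 7; b_6 = 6; c_6 = 8.5; a_7 = 6; b_7 = 3; c_7 = 2.5; t_7 = 3.5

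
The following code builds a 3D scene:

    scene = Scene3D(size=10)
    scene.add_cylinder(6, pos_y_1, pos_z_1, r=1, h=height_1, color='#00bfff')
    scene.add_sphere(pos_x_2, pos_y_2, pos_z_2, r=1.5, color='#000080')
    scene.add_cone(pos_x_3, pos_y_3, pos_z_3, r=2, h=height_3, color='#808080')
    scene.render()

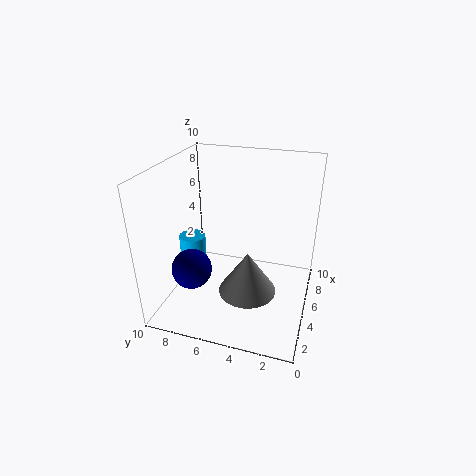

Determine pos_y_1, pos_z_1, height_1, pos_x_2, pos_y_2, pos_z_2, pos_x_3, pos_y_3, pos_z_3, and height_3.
pos_y_1 = 9, pos_z_1 = 1, height_1 = 3, pos_x_2 = 4.5, pos_y_2 = 8.5, pos_z_2 = 2, pos_x_3 = 4, pos_y_3 = 4, pos_z_3 = 1.5, height_3 = 3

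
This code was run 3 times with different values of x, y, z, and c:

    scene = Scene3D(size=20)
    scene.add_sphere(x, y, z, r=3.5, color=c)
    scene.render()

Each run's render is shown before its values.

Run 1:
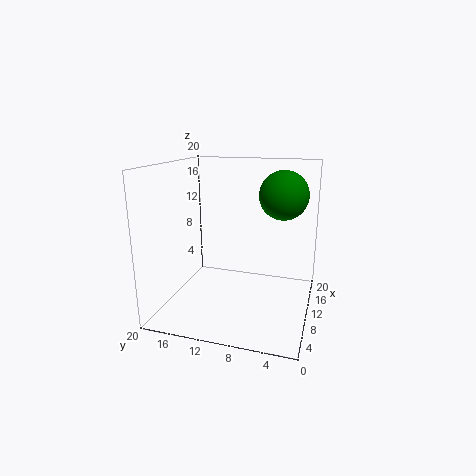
x = 14
y = 4.5
z = 15.5
c = 'green'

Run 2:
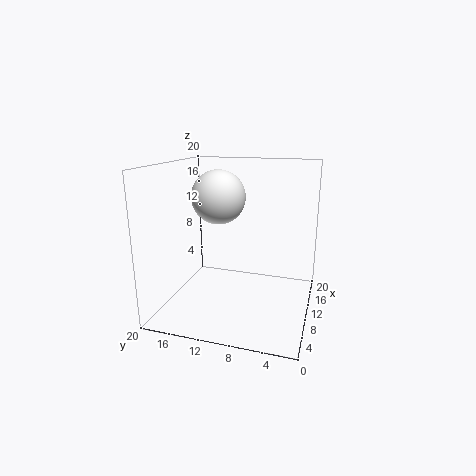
x = 8
y = 12
z = 16
c = 'white'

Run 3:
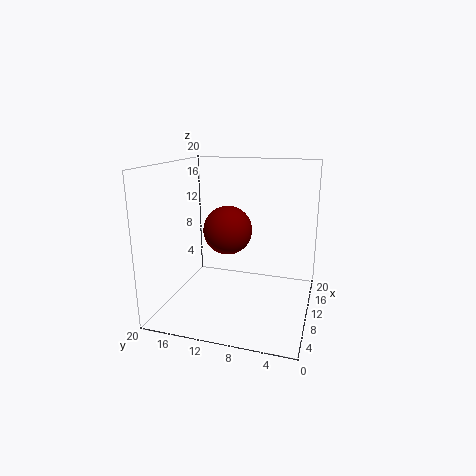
x = 11.5
y = 12
z = 10.5
c = 'maroon'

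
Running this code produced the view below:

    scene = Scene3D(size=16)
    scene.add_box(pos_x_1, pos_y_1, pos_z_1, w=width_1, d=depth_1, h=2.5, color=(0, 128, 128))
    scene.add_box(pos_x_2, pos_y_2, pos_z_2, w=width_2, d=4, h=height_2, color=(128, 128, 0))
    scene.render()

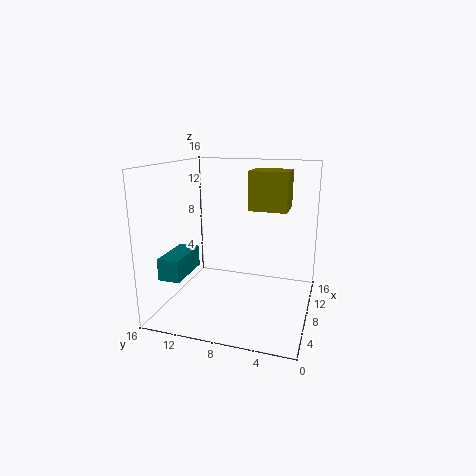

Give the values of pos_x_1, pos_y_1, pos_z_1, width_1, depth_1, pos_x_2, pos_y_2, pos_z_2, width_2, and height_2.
pos_x_1 = 4
pos_y_1 = 13.5
pos_z_1 = 3.5
width_1 = 5.5
depth_1 = 2.5
pos_x_2 = 6.5
pos_y_2 = 2.5
pos_z_2 = 11.5
width_2 = 3.5
height_2 = 4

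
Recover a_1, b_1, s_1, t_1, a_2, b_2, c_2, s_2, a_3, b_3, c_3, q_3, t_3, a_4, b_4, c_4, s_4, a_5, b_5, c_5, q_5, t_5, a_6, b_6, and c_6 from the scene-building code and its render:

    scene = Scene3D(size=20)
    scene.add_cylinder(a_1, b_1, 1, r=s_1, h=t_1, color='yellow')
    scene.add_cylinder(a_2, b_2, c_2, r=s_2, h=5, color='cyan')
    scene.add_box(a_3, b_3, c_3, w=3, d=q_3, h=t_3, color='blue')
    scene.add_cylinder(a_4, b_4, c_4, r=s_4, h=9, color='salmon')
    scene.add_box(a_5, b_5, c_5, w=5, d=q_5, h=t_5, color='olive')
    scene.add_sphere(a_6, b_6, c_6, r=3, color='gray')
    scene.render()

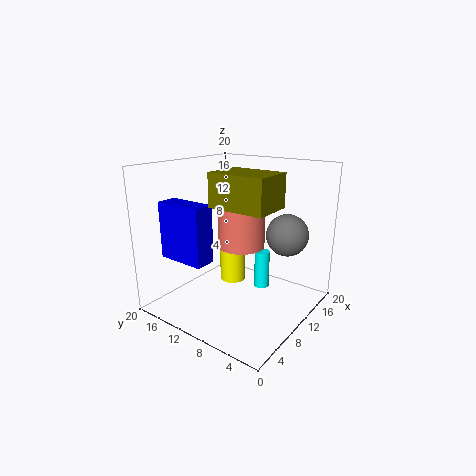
a_1 = 14, b_1 = 14, s_1 = 2, t_1 = 7, a_2 = 10, b_2 = 6, c_2 = 4, s_2 = 1, a_3 = 4, b_3 = 12, c_3 = 7, q_3 = 7, t_3 = 8, a_4 = 8, b_4 = 8, c_4 = 10, s_4 = 3, a_5 = 3, b_5 = 2, c_5 = 16, q_5 = 7, t_5 = 4, a_6 = 15, b_6 = 5, c_6 = 10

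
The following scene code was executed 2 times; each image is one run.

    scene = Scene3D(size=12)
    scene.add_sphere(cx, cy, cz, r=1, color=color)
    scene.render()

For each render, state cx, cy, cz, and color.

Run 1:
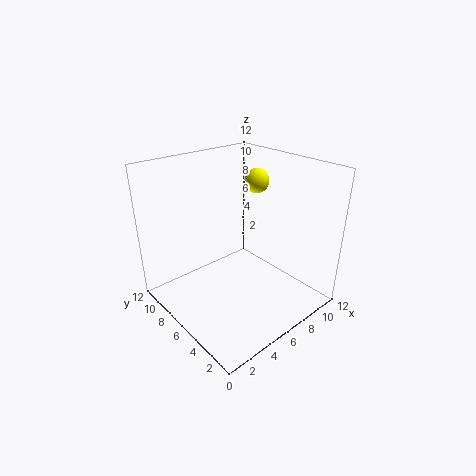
cx = 8, cy = 6, cz = 10.5, color = 'yellow'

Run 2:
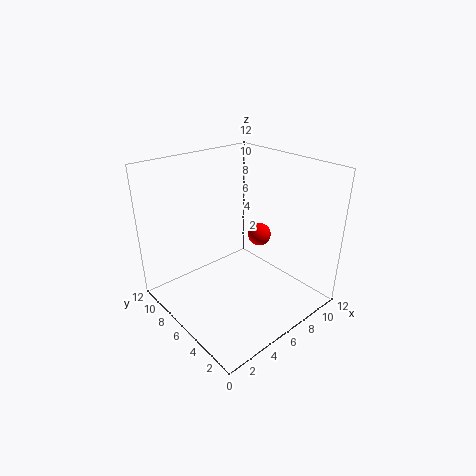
cx = 8.5, cy = 6, cz = 5.5, color = 'red'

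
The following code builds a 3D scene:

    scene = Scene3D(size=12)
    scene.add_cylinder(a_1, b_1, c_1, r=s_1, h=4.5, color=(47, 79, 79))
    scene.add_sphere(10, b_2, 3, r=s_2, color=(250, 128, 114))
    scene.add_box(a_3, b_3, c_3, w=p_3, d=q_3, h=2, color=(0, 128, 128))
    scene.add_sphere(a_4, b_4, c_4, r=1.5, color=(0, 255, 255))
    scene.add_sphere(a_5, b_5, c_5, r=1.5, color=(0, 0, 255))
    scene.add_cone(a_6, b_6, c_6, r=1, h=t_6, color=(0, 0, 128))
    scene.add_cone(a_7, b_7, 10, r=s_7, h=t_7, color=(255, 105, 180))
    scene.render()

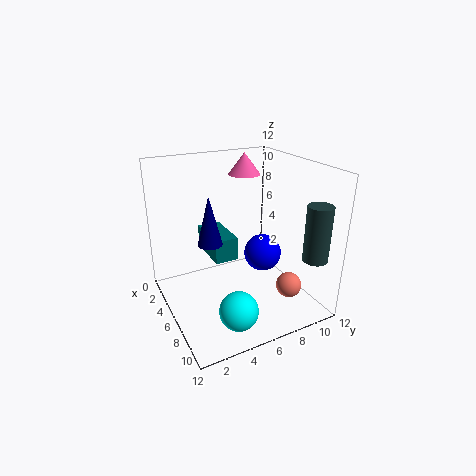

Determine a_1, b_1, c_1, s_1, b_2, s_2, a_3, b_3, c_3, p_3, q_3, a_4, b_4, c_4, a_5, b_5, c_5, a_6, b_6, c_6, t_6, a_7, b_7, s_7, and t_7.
a_1 = 10.5; b_1 = 10.5; c_1 = 5; s_1 = 1; b_2 = 8.5; s_2 = 1; a_3 = 2; b_3 = 4; c_3 = 4; p_3 = 4; q_3 = 2; a_4 = 10; b_4 = 4; c_4 = 2; a_5 = 7.5; b_5 = 7.5; c_5 = 5; a_6 = 6; b_6 = 3.5; c_6 = 6; t_6 = 4; a_7 = 1.5; b_7 = 9; s_7 = 1.5; t_7 = 2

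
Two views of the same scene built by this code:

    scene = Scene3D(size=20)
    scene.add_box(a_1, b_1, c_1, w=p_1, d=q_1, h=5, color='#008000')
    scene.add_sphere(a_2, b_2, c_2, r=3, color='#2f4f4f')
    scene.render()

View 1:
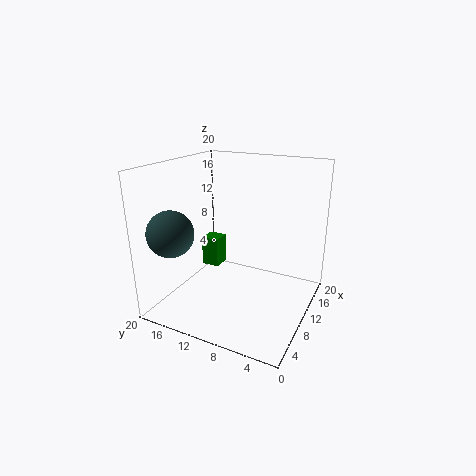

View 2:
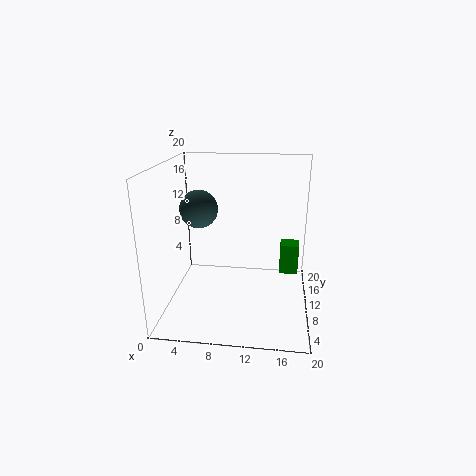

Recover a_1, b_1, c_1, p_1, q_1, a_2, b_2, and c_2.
a_1 = 16, b_1 = 17, c_1 = 1, p_1 = 3, q_1 = 3, a_2 = 3, b_2 = 16, c_2 = 12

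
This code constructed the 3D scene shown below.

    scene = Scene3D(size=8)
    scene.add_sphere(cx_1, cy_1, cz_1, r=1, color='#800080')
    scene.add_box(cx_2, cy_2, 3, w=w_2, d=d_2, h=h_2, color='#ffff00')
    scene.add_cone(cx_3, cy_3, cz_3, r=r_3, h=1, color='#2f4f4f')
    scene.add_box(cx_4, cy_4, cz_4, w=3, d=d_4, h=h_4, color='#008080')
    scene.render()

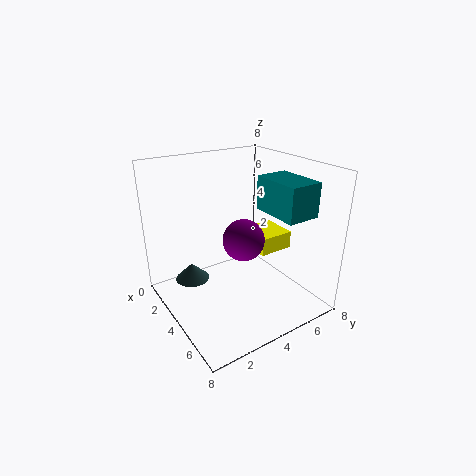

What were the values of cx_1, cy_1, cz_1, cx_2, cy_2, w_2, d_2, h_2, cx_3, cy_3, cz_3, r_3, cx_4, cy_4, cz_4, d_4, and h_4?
cx_1 = 6
cy_1 = 3
cz_1 = 5
cx_2 = 3
cy_2 = 5
w_2 = 2
d_2 = 2
h_2 = 1
cx_3 = 2
cy_3 = 2
cz_3 = 1
r_3 = 1
cx_4 = 3
cy_4 = 6
cz_4 = 5
d_4 = 2
h_4 = 2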